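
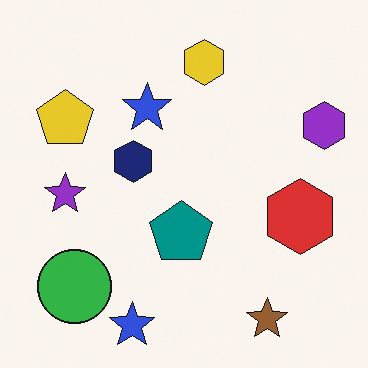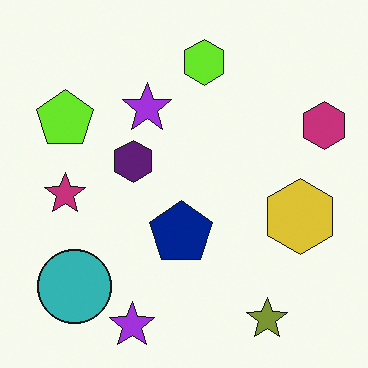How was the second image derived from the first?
The image was hue-shifted slightly.

Every shape's color has rotated by the same amount around the hue wheel — a uniform hue shift.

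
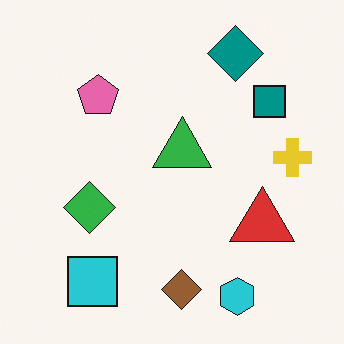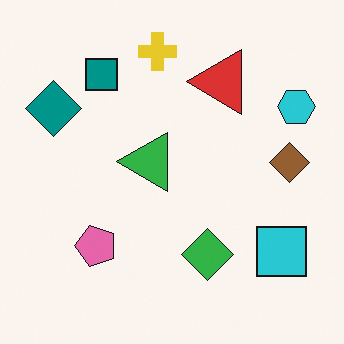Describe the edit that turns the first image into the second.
The transformation is: rotated 90° counter-clockwise.

The cyan hexagon sits in the bottom-right of the first image and the top-right of the second — consistent with a whole-image 90° counter-clockwise rotation.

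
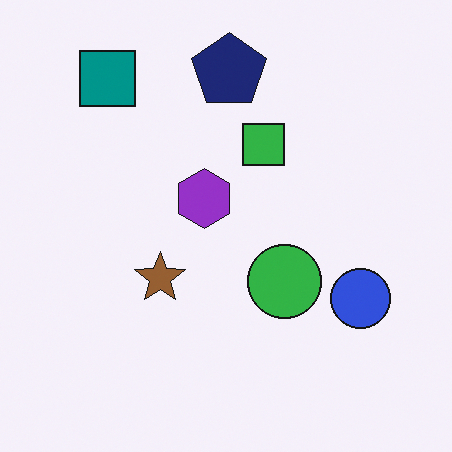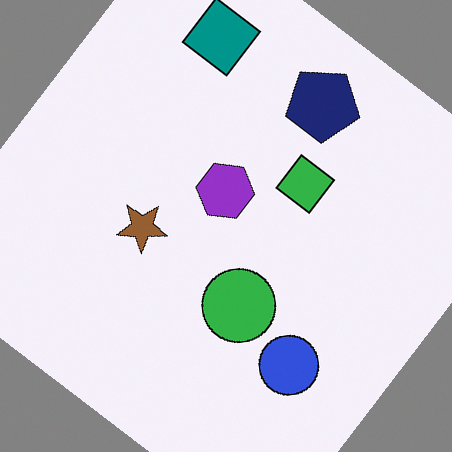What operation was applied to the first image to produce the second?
The image was rotated clockwise by a large amount — several tens of degrees.

Every shape is tilted by the same angle and the image corners show triangular fill wedges — a whole-image rotation by a non-right angle.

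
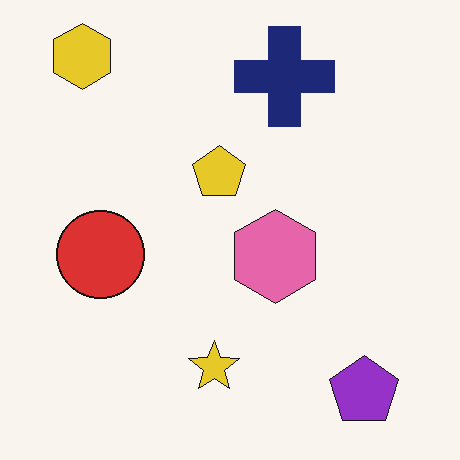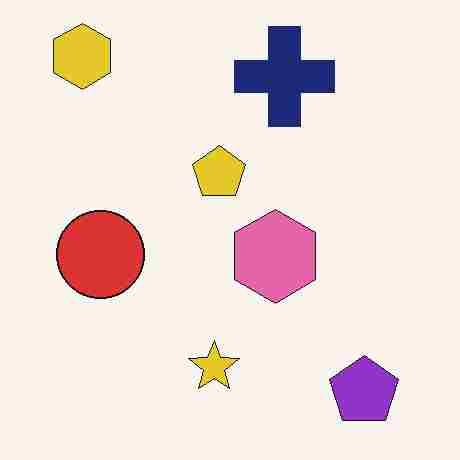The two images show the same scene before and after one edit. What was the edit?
It was heavily JPEG-compressed with obvious blocking artifacts.

Blocky 8×8 compression artifacts appear around shape edges and the flat background shows ringing — characteristic JPEG degradation.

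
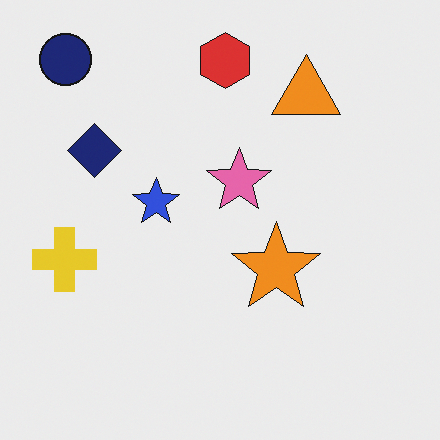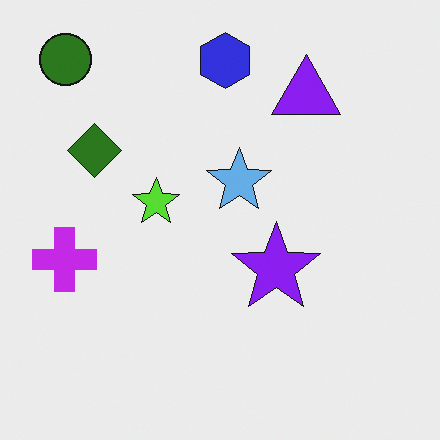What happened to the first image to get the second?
The image was hue-shifted by a large amount.

Every shape's color has rotated by the same amount around the hue wheel — a uniform hue shift.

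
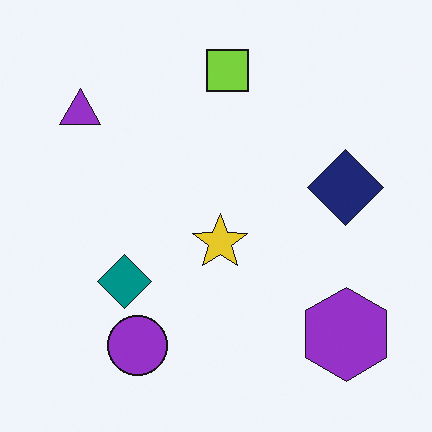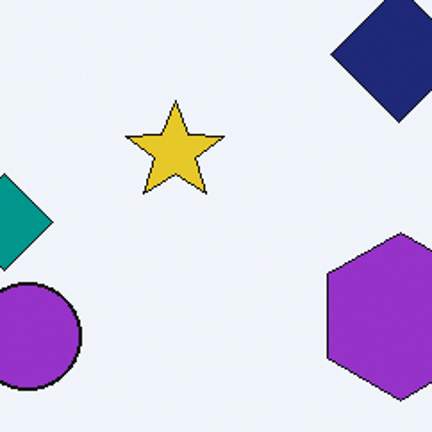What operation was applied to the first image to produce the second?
The transformation is: cropped tightly and scaled back up.

The visible shapes are larger and the field of view is narrower; shapes near the original edges may be partly or wholly outside the frame — a crop-and-rescale.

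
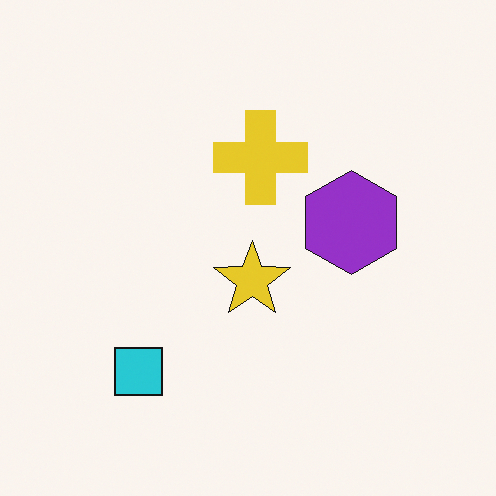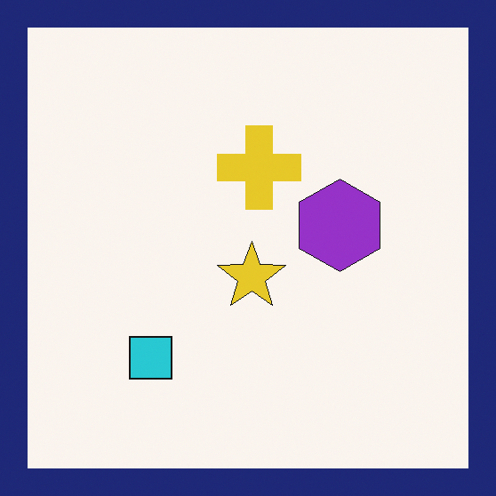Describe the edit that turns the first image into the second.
Framed with a navy border.

A solid navy frame runs around the edge of the second image, with the content slightly shrunk inside it.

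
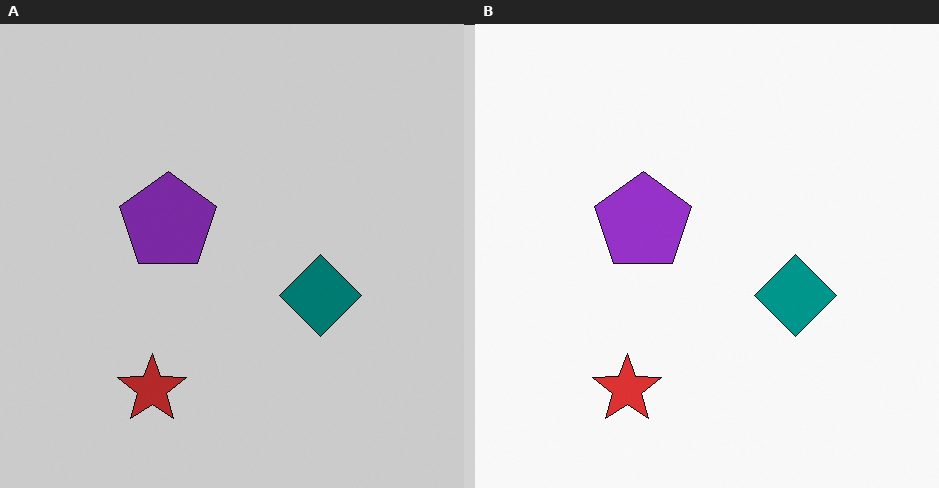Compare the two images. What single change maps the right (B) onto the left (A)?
This is the original image darkened a little.

Every pixel — background and shapes alike — is uniformly darkened.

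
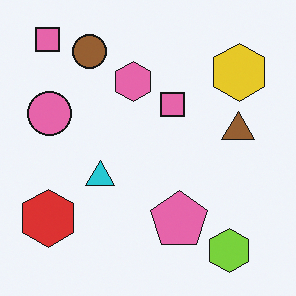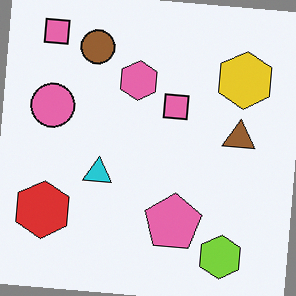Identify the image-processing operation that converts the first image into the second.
The second image is the first rotated clockwise by a few degrees.

Every shape is tilted by the same angle and the image corners show triangular fill wedges — a whole-image rotation by a non-right angle.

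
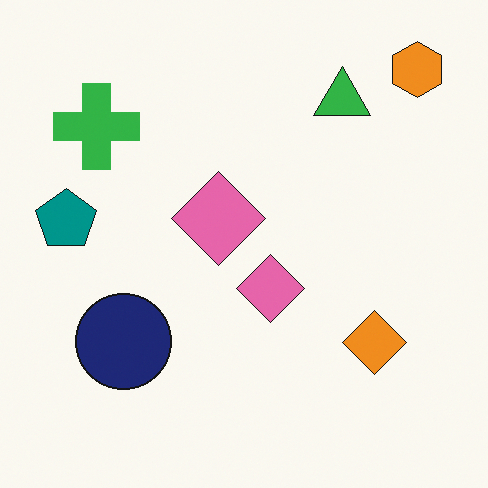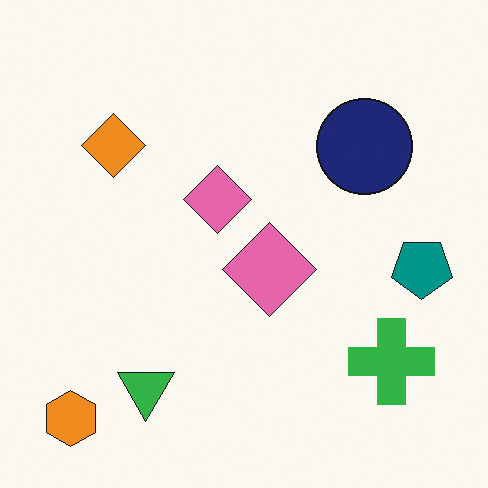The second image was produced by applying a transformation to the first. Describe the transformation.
The second image is the first rotated 180°.

The orange hexagon sits in the top-right of the first image and the bottom-left of the second — consistent with a whole-image 180° rotation.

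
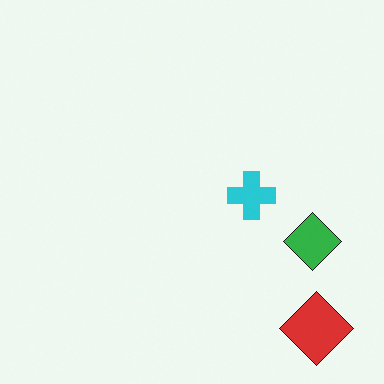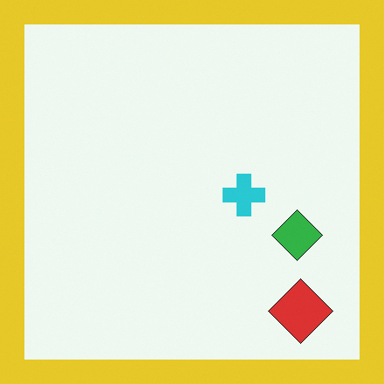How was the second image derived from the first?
Framed with a yellow border.

A solid yellow frame runs around the edge of the second image, with the content slightly shrunk inside it.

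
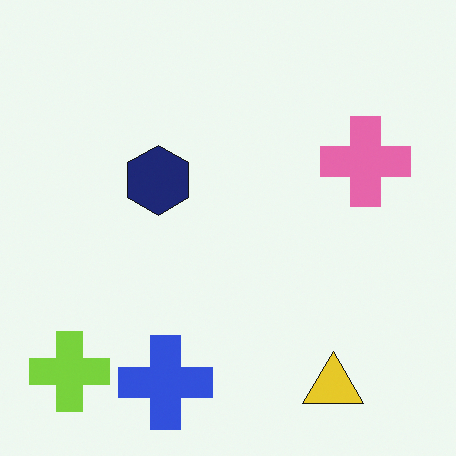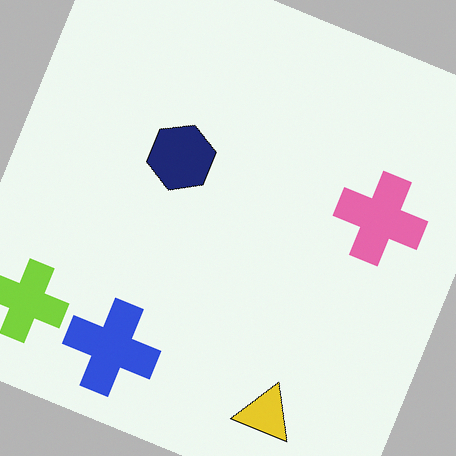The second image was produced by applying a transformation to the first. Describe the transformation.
This is the original image rotated clockwise by a moderate amount.

Every shape is tilted by the same angle and the image corners show triangular fill wedges — a whole-image rotation by a non-right angle.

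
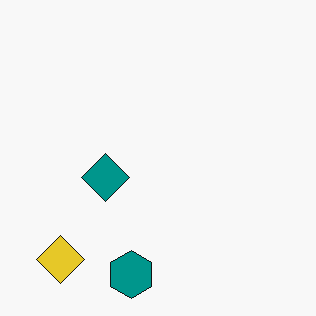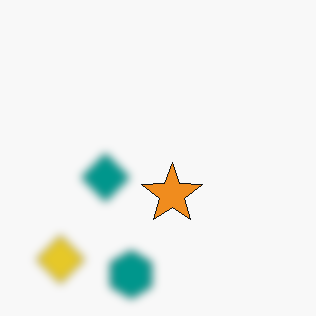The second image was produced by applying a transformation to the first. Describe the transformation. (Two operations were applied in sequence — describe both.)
It was noticeably gaussian-blurred, then overlaid with an additional orange star.

Shape edges and outlines are uniformly softened across the whole image. An orange star appears in the second image that is absent from the first.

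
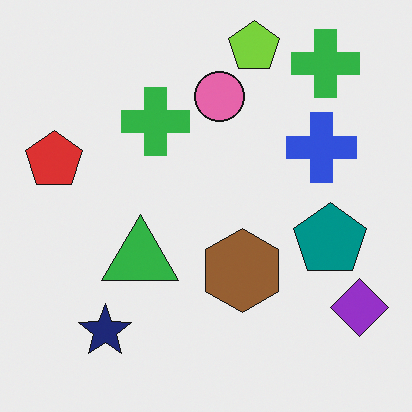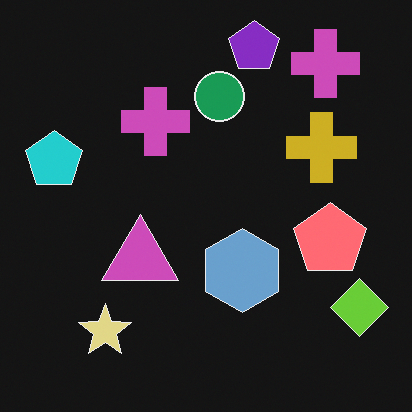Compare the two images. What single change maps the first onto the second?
Color-inverted (negative).

The light background has become dark and every shape's color is its complement — a photographic negative.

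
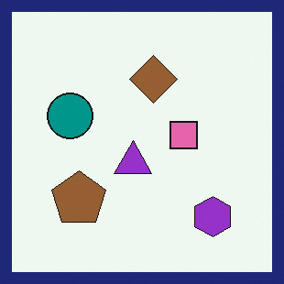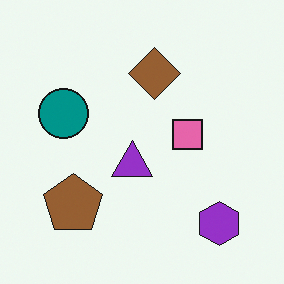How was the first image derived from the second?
The image was framed with a navy border.

A solid navy frame runs around the edge of the first image, with the content slightly shrunk inside it.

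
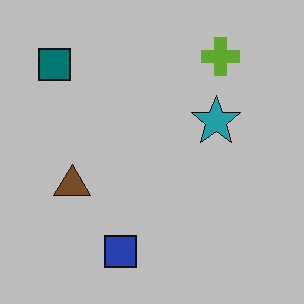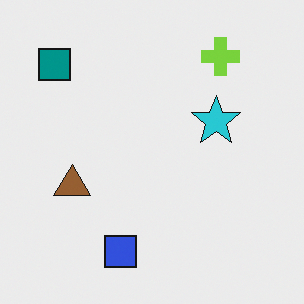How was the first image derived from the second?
It was slightly darkened.

Every pixel — background and shapes alike — is uniformly darkened.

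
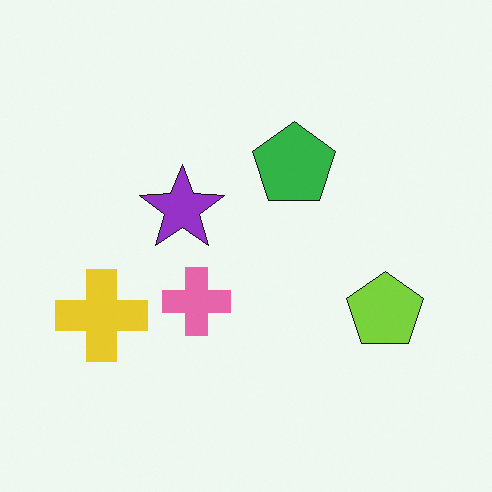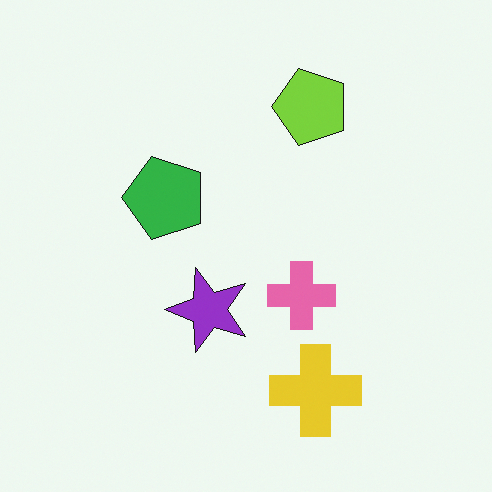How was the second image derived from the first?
The second image is the first rotated 90° counter-clockwise.

The yellow cross sits in the left of the first image and the bottom of the second — consistent with a whole-image 90° counter-clockwise rotation.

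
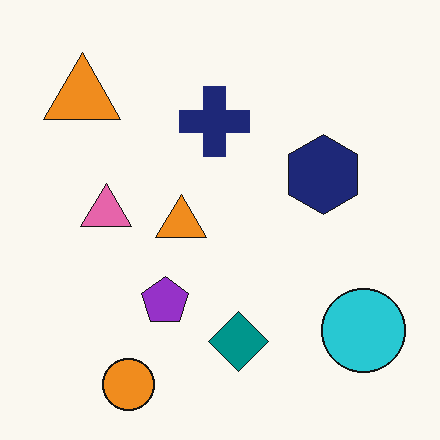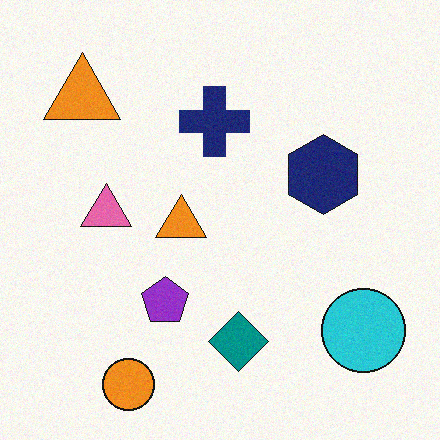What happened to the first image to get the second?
Degraded with subtle gaussian noise.

Random speckle covers the whole image, including the flat background.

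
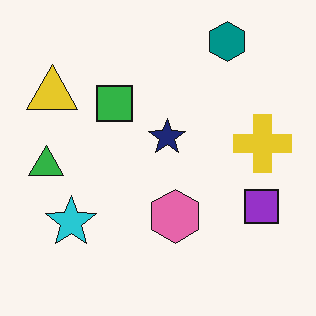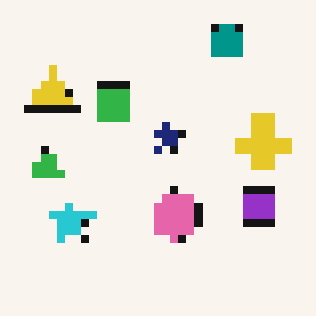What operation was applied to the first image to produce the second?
The image was pixelated into visible square blocks.

Shapes are reduced to large square blocks; fine edges and outlines are lost — a downscale-then-upscale (mosaic) effect.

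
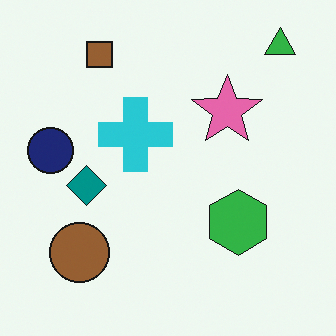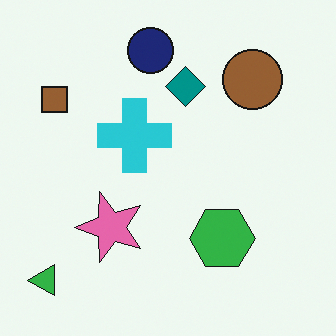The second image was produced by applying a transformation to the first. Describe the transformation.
Transposed (reflected across the top-left ↔ bottom-right diagonal).

Shapes have swapped their row and column positions — what was in the top-right is now in the bottom-left — a diagonal reflection.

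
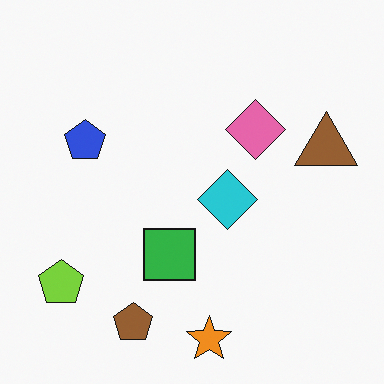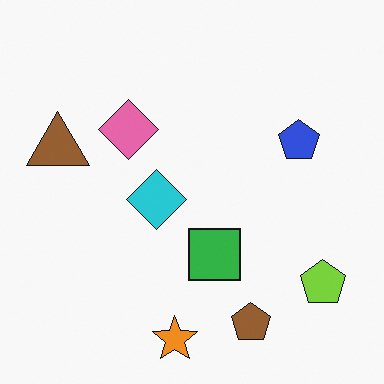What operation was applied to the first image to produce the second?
This is the original image flipped horizontally (left ↔ right).

The brown triangle is in the right of the first image and the left of the second — shapes on opposite sides of the vertical midline have swapped in a mirror flip.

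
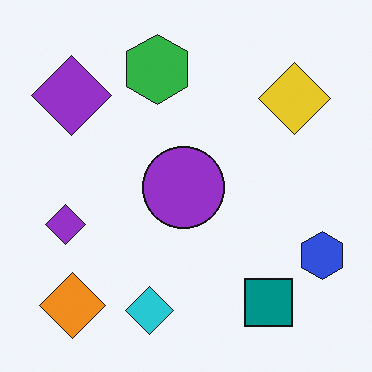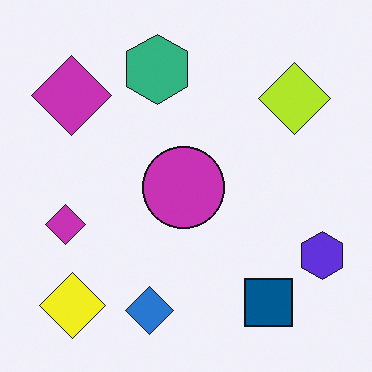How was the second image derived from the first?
The second image is the first hue-shifted by a small amount.

Every shape's color has rotated by the same amount around the hue wheel — a uniform hue shift.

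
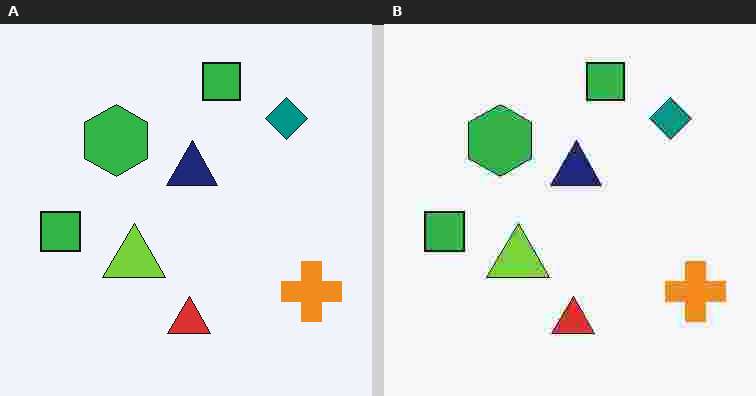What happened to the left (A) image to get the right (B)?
The right (B) image is the left (A) heavily JPEG-compressed with obvious blocking artifacts.

Blocky 8×8 compression artifacts appear around shape edges and the flat background shows ringing — characteristic JPEG degradation.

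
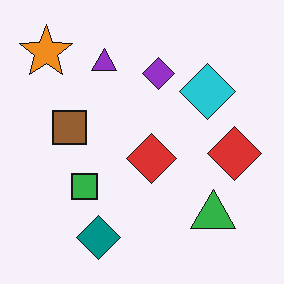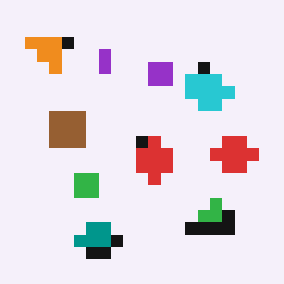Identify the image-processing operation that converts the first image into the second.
The second image is the first coarsely pixelated.

Shapes are reduced to large square blocks; fine edges and outlines are lost — a downscale-then-upscale (mosaic) effect.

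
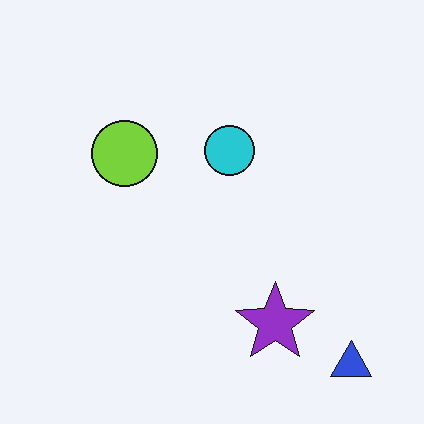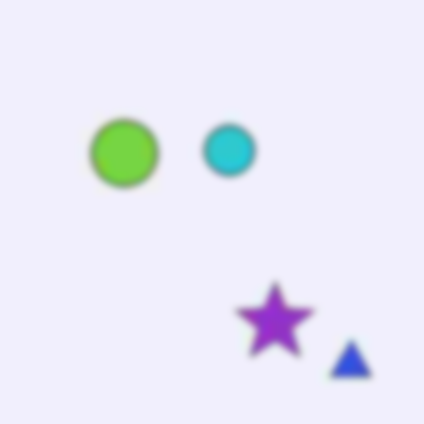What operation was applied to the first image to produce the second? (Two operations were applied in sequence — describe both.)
The image was degraded with heavy JPEG compression, then moderately blurred.

Blocky 8×8 compression artifacts appear around shape edges and the flat background shows ringing — characteristic JPEG degradation. Shape edges and outlines are uniformly softened across the whole image.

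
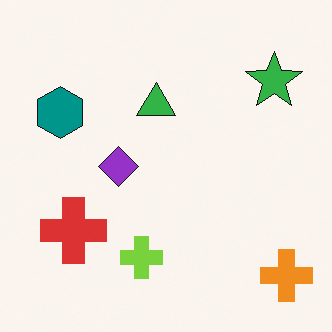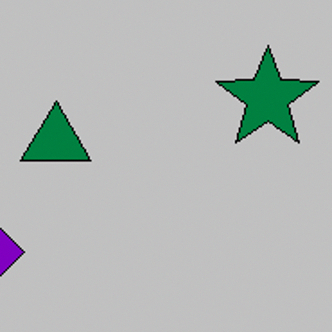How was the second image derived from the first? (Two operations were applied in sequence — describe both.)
The second image is the first aggressively posterized, then cropped tightly and scaled back up.

Each flat color has snapped to a coarser quantized level — most visibly, the near-white background has dropped to a flat grey. The visible shapes are larger and the field of view is narrower; shapes near the original edges may be partly or wholly outside the frame — a crop-and-rescale.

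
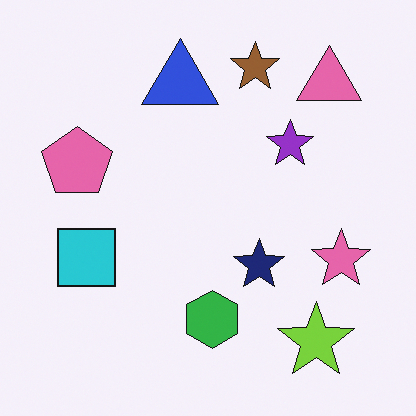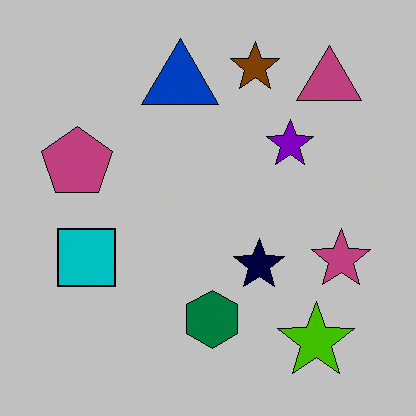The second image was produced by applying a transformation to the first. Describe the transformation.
This is the original image aggressively posterized.

Each flat color has snapped to a coarser quantized level — most visibly, the near-white background has dropped to a flat grey.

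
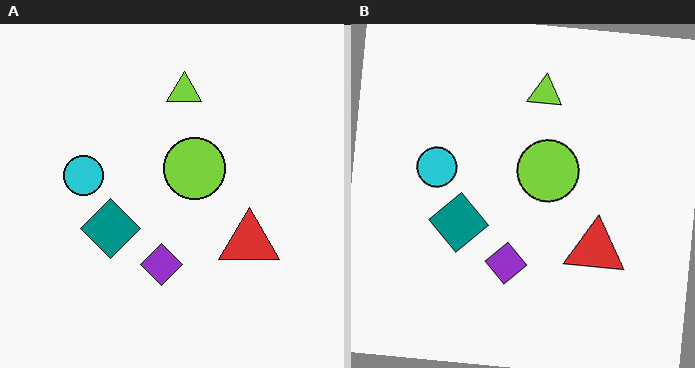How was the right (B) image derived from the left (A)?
This is the original image rotated clockwise by a small amount.

Every shape is tilted by the same angle and the image corners show triangular fill wedges — a whole-image rotation by a non-right angle.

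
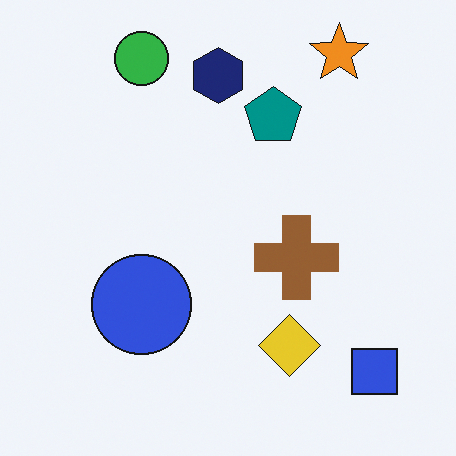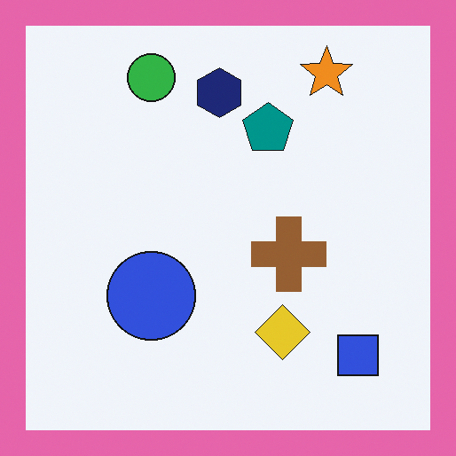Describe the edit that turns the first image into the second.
The image was framed with a pink border.

A solid pink frame runs around the edge of the second image, with the content slightly shrunk inside it.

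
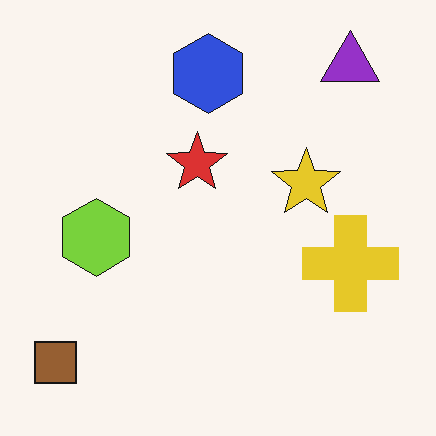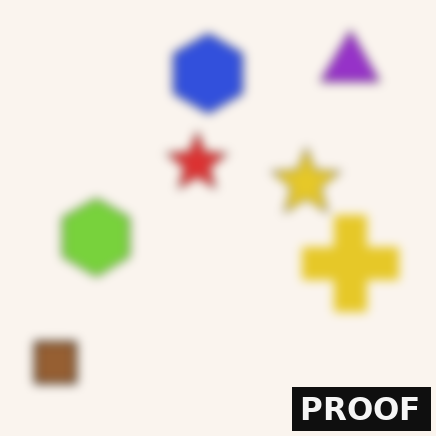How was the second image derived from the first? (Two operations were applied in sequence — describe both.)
The transformation is: strongly gaussian-blurred, then watermarked with the text "PROOF" in the lower-right corner.

Shape edges and outlines are uniformly softened across the whole image. A dark label reading "PROOF" appears in the lower-right corner.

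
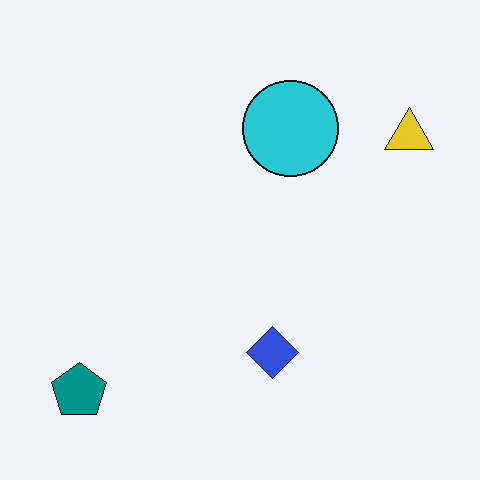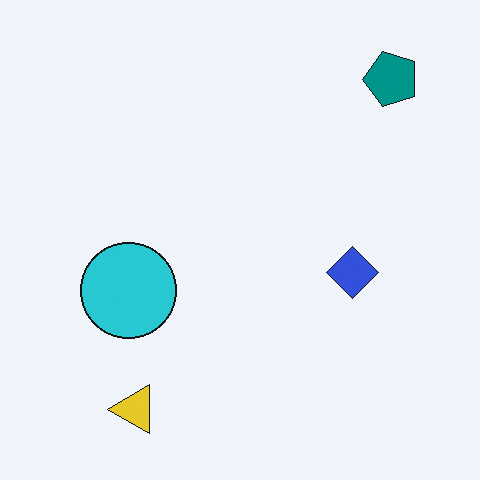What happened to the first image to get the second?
It was transposed (reflected across the top-left ↔ bottom-right diagonal).

Shapes have swapped their row and column positions — what was in the top-right is now in the bottom-left — a diagonal reflection.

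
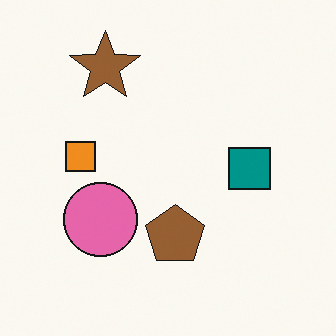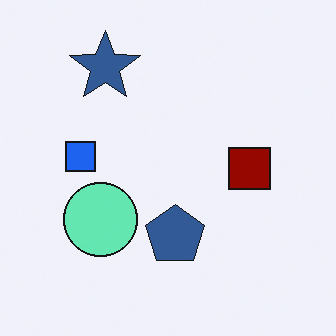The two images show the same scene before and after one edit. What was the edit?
Hue-shifted through roughly half the color wheel.

Every shape's color has rotated by the same amount around the hue wheel — a uniform hue shift.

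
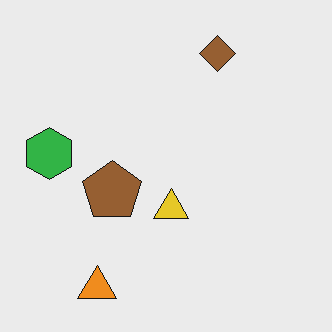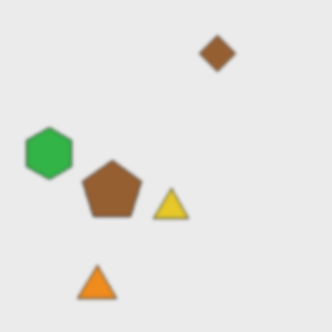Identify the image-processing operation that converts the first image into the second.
The image was given a subtle gaussian blur.

Shape edges and outlines are uniformly softened across the whole image.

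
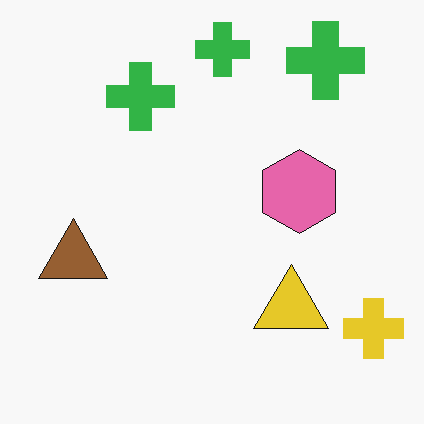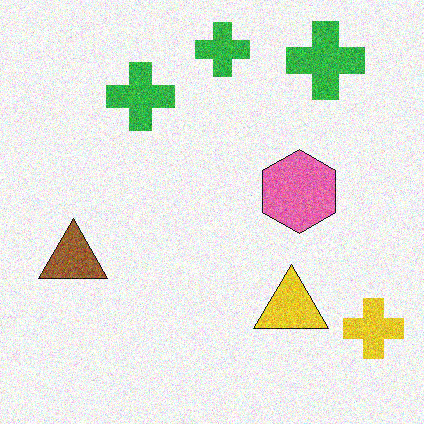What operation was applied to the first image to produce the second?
It was degraded with moderate additive noise.

Random speckle covers the whole image, including the flat background.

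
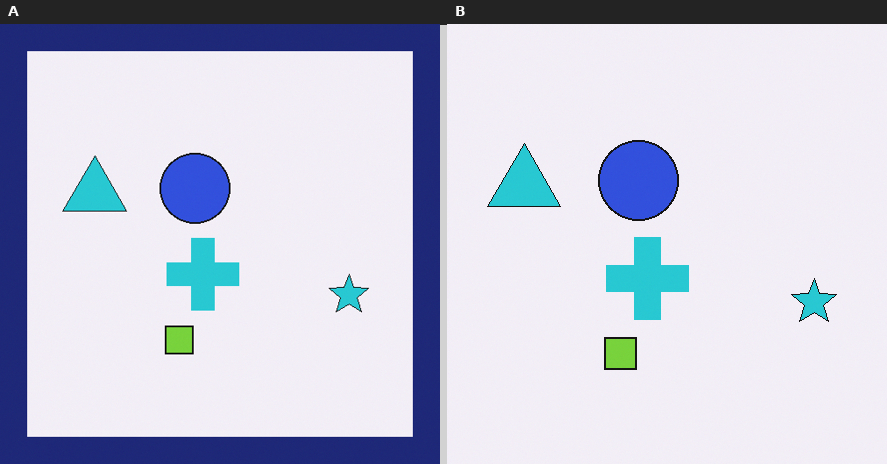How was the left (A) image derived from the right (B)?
Framed with a navy border.

A solid navy frame runs around the edge of the left (A) image, with the content slightly shrunk inside it.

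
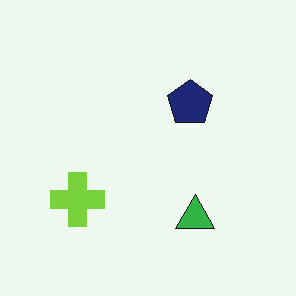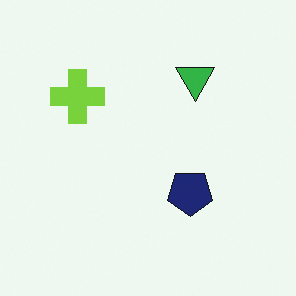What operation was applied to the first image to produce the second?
The second image is the first flipped vertically (top ↔ bottom).

The green triangle is in the bottom of the first image and the top of the second — shapes on opposite sides of the horizontal midline have swapped in a mirror flip.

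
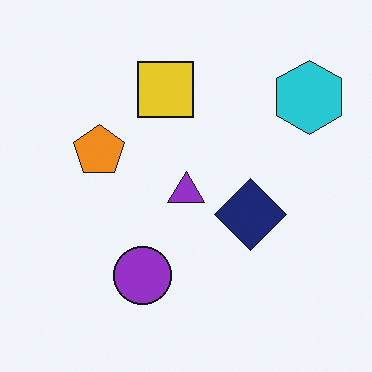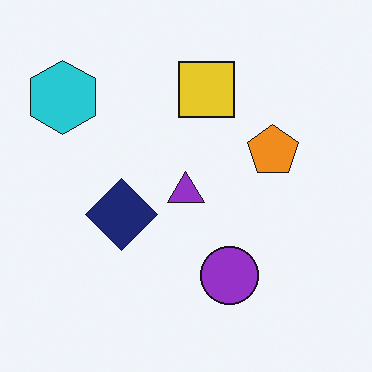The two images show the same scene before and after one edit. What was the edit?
This is the original image flipped horizontally (left ↔ right).

The cyan hexagon is in the top-right of the first image and the top-left of the second — shapes on opposite sides of the vertical midline have swapped in a mirror flip.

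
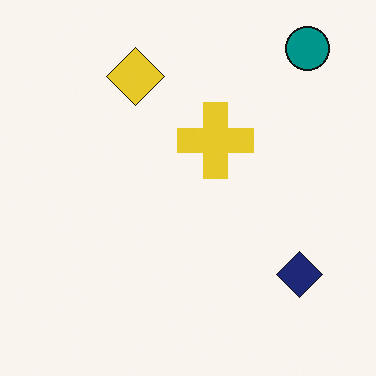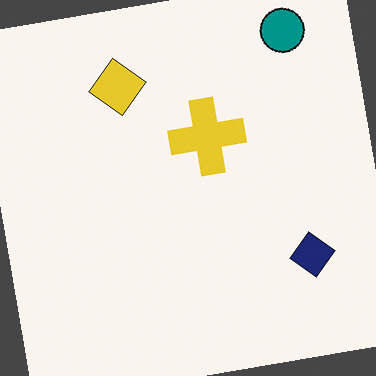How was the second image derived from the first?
The second image is the first rotated counter-clockwise by a small amount.

Every shape is tilted by the same angle and the image corners show triangular fill wedges — a whole-image rotation by a non-right angle.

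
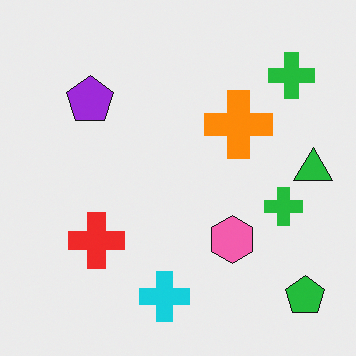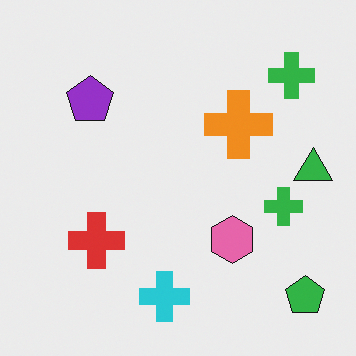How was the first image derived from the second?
It was slightly oversaturated.

All colors are more vivid — a global saturation change.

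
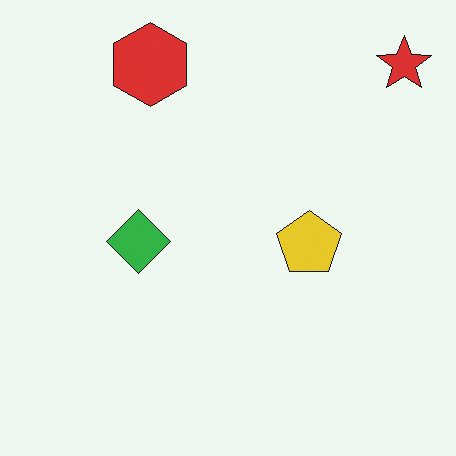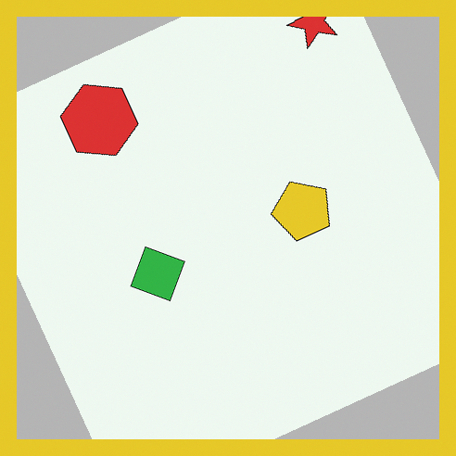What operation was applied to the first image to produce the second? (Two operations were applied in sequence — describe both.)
This is the original image rotated counter-clockwise by a clearly visible amount, then framed with a yellow border.

Every shape is tilted by the same angle and the image corners show triangular fill wedges — a whole-image rotation by a non-right angle. A solid yellow frame runs around the edge of the second image, with the content slightly shrunk inside it.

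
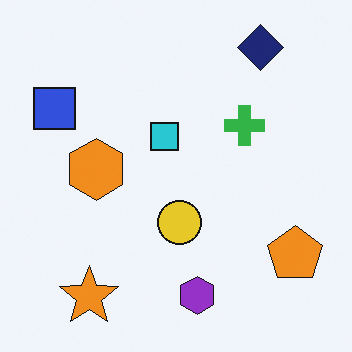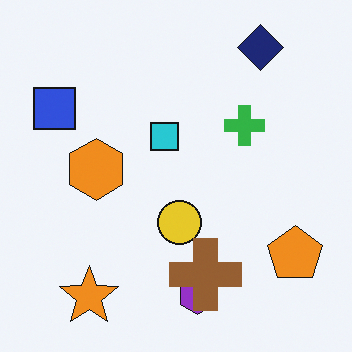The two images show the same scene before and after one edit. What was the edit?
The transformation is: overlaid with an additional brown cross.

A brown cross appears in the second image that is absent from the first.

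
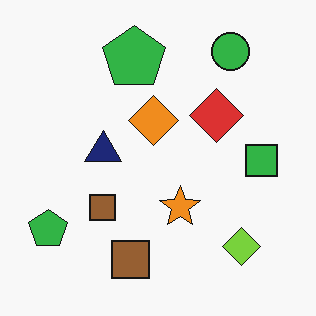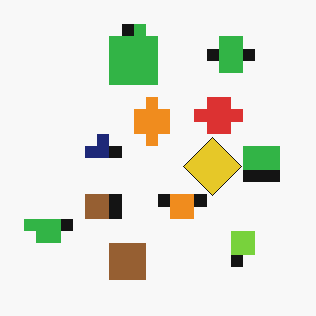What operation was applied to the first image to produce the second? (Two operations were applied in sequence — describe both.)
This is the original image heavily pixelated into large blocks, then overlaid with an additional yellow diamond.

Shapes are reduced to large square blocks; fine edges and outlines are lost — a downscale-then-upscale (mosaic) effect. A yellow diamond appears in the second image that is absent from the first.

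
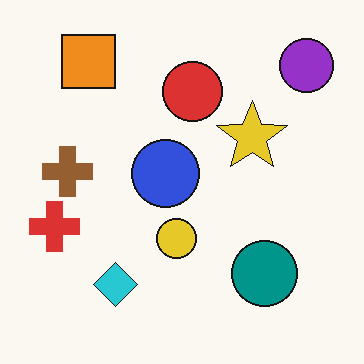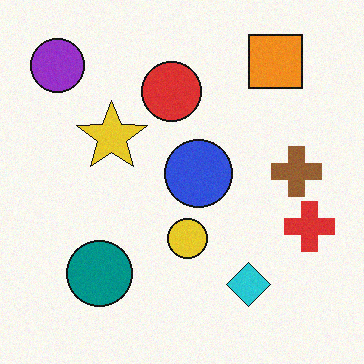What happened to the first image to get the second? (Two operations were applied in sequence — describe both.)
The transformation is: flipped horizontally (left ↔ right), then degraded with a light layer of grain.

The red cross is in the left of the first image and the right of the second — shapes on opposite sides of the vertical midline have swapped in a mirror flip. Random speckle covers the whole image, including the flat background.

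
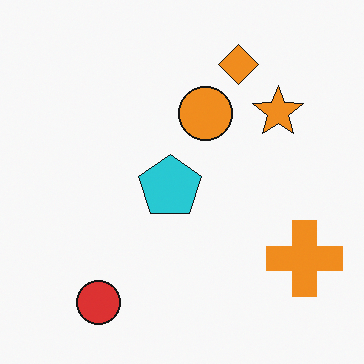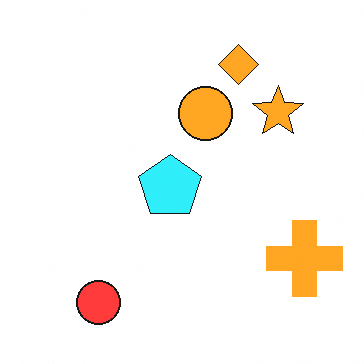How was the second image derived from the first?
Slightly brightened.

Every pixel — background and shapes alike — is uniformly brightened.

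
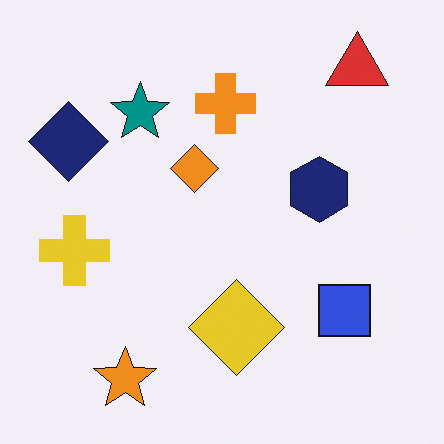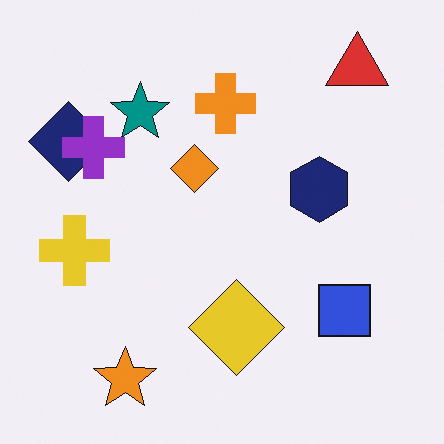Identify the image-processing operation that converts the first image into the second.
The second image is the first overlaid with an additional purple cross.

A purple cross appears in the second image that is absent from the first.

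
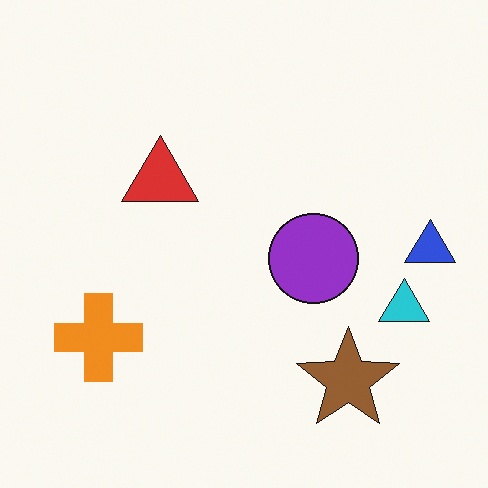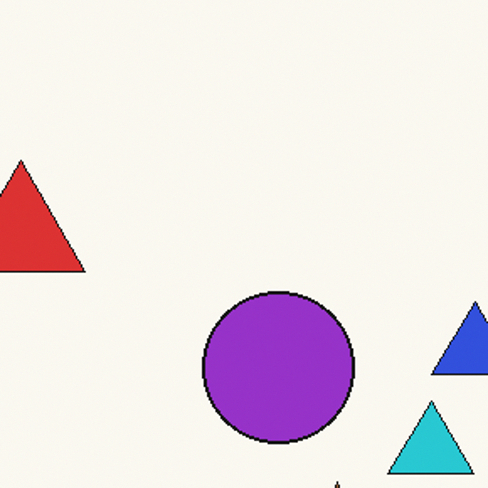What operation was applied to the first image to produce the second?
It was cropped to a noticeably smaller region and rescaled.

The visible shapes are larger and the field of view is narrower; shapes near the original edges may be partly or wholly outside the frame — a crop-and-rescale.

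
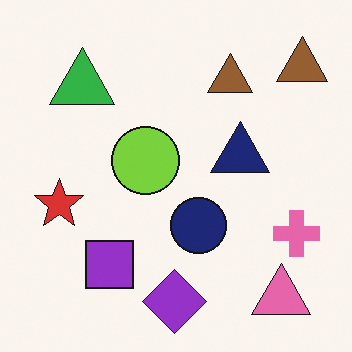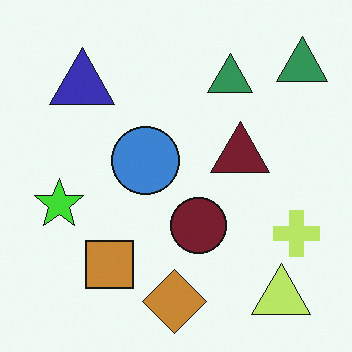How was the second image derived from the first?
The second image is the first hue-shifted by a moderate amount.

Every shape's color has rotated by the same amount around the hue wheel — a uniform hue shift.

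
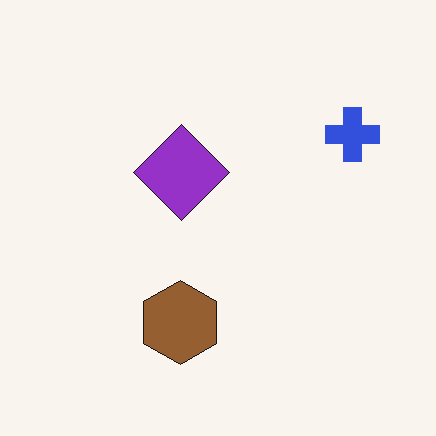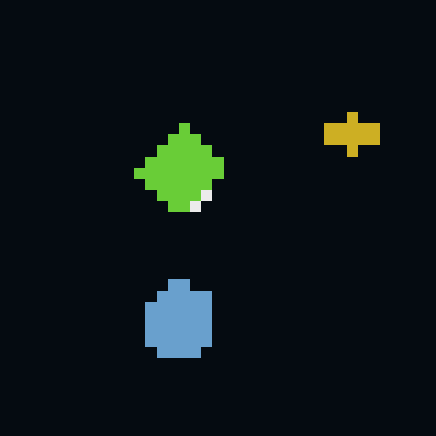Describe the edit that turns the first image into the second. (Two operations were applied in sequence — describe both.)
Color-inverted (negative), then coarsely pixelated.

The light background has become dark and every shape's color is its complement — a photographic negative. Shapes are reduced to large square blocks; fine edges and outlines are lost — a downscale-then-upscale (mosaic) effect.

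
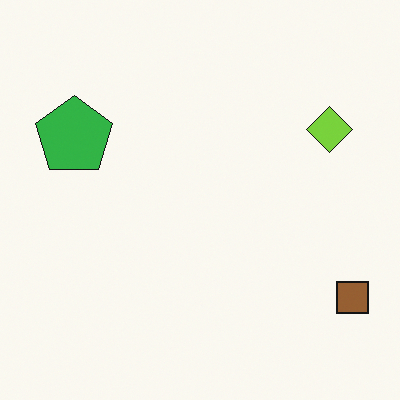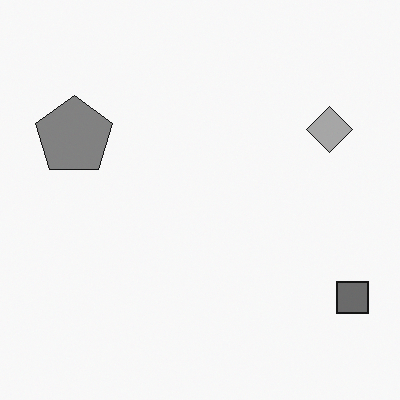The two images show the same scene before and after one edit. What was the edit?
The image was converted to grayscale.

All color is removed — every shape is now a shade of grey.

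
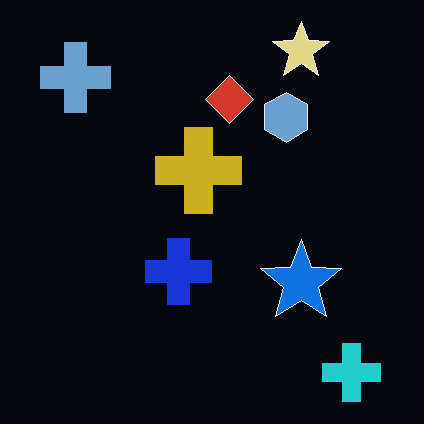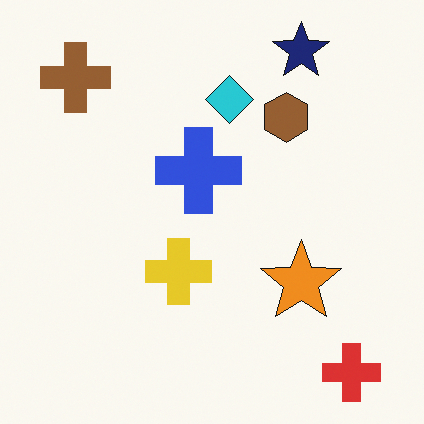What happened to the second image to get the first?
The image was color-inverted (negative).

The light background has become dark and every shape's color is its complement — a photographic negative.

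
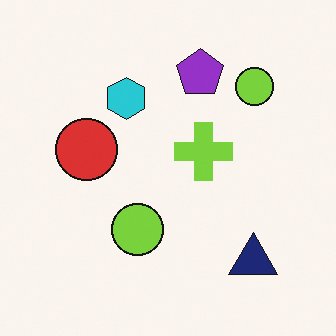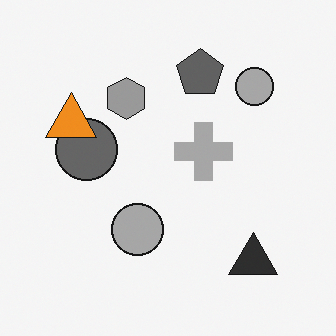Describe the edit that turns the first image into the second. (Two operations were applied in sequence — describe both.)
The image was converted to grayscale, then overlaid with an additional orange triangle.

All color is removed — every shape is now a shade of grey. An orange triangle appears in the second image that is absent from the first.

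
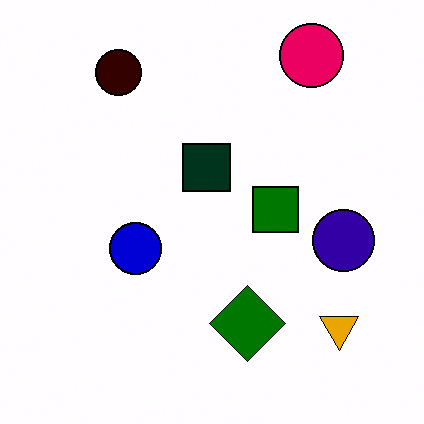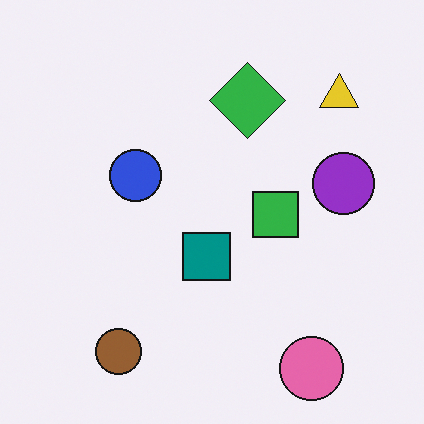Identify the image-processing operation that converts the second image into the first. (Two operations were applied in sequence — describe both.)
The transformation is: boosted in contrast, then flipped vertically (top ↔ bottom).

Tones are pushed away from mid-grey across the whole image — a global contrast change. The pink circle is in the bottom-right of the second image and the top-right of the first — shapes on opposite sides of the horizontal midline have swapped in a mirror flip.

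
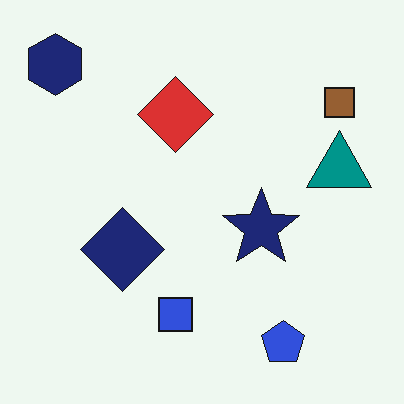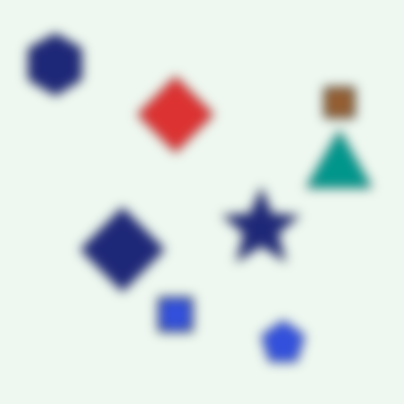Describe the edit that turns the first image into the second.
The second image is the first strongly gaussian-blurred.

Shape edges and outlines are uniformly softened across the whole image.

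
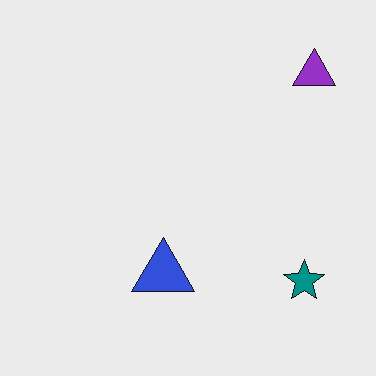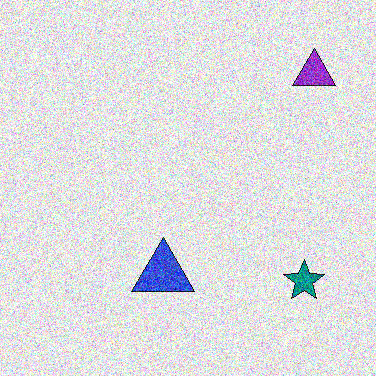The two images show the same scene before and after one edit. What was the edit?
The transformation is: degraded with strong gaussian noise.

Random speckle covers the whole image, including the flat background.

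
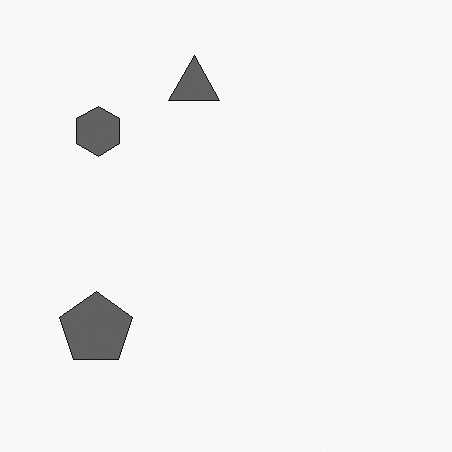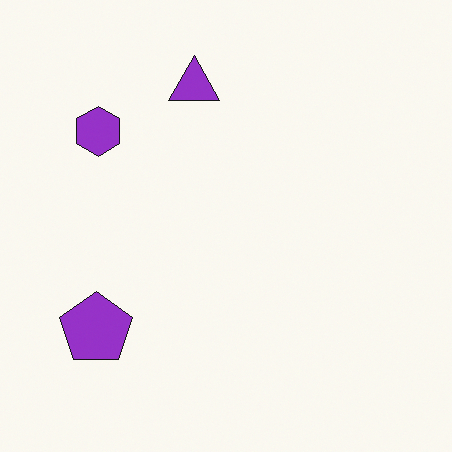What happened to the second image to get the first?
The transformation is: converted to grayscale.

All color is removed — every shape is now a shade of grey.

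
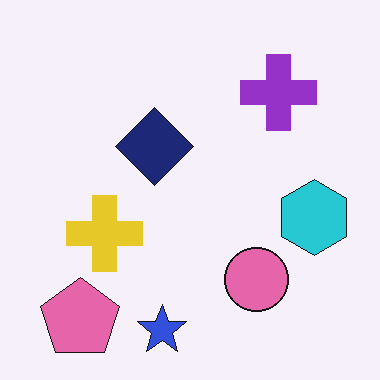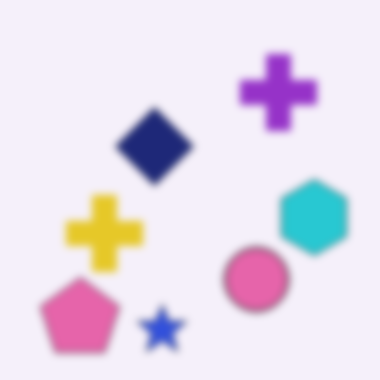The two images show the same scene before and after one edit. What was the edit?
It was moderately blurred.

Shape edges and outlines are uniformly softened across the whole image.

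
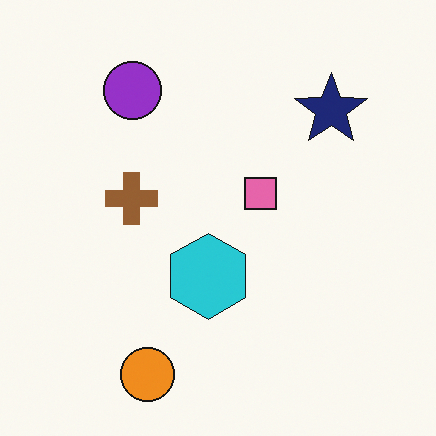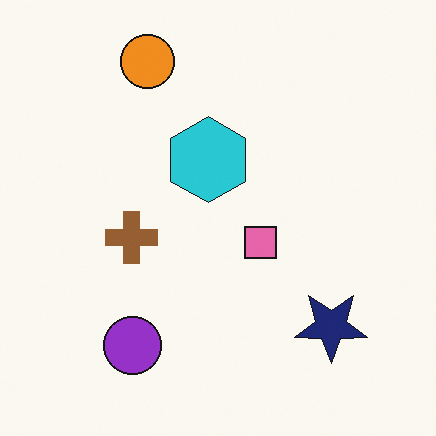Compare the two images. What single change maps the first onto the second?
The transformation is: flipped vertically (top ↔ bottom).

The orange circle is in the bottom of the first image and the top of the second — shapes on opposite sides of the horizontal midline have swapped in a mirror flip.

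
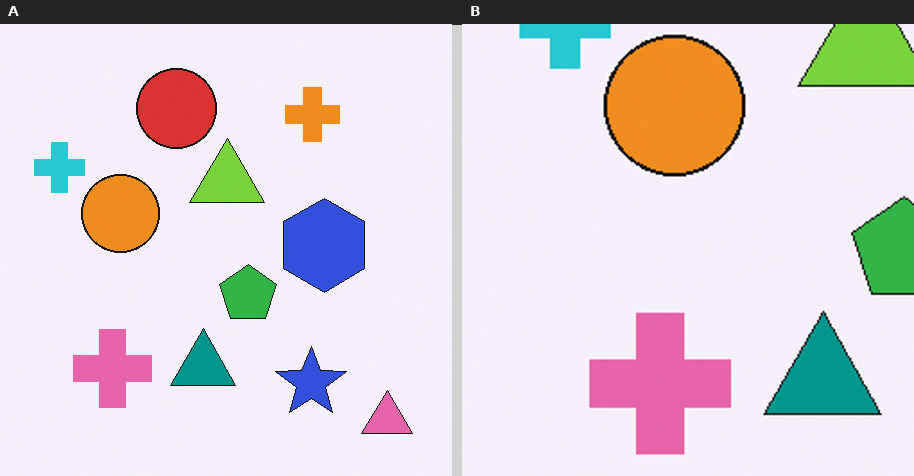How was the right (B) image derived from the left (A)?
The right (B) image is the left (A) cropped tightly and scaled back up.

The visible shapes are larger and the field of view is narrower; shapes near the original edges may be partly or wholly outside the frame — a crop-and-rescale.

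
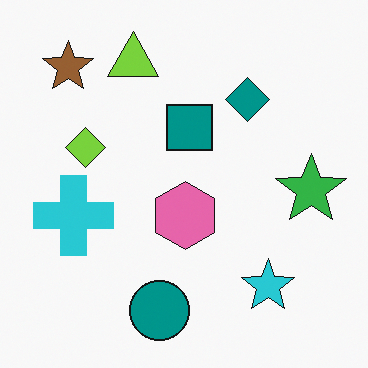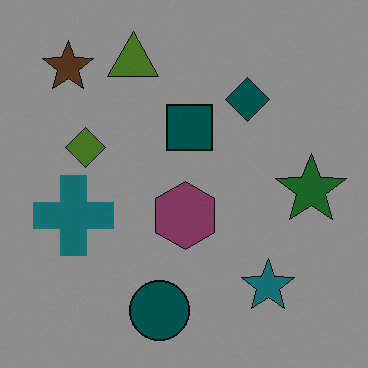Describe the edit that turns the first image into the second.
The image was noticeably darkened.

Every pixel — background and shapes alike — is uniformly darkened.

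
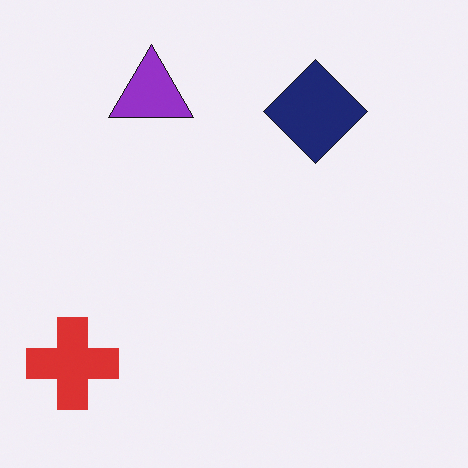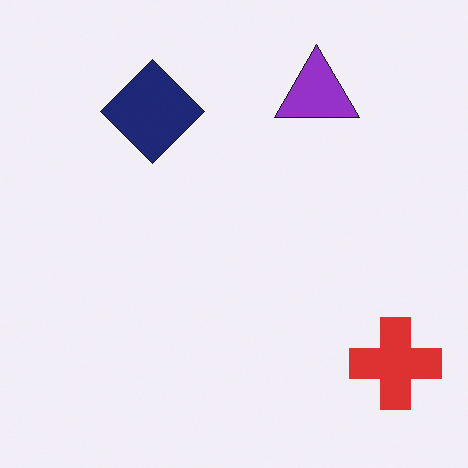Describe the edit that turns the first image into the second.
The transformation is: flipped horizontally (left ↔ right).

The red cross is in the bottom-left of the first image and the bottom-right of the second — shapes on opposite sides of the vertical midline have swapped in a mirror flip.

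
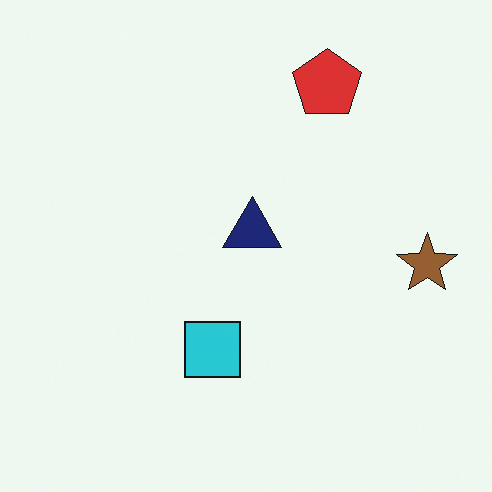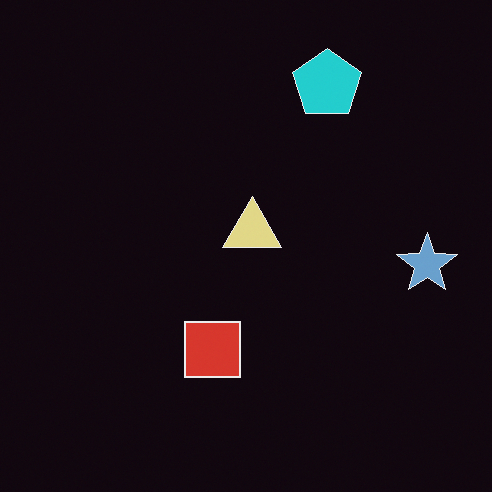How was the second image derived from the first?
Color-inverted (negative).

The light background has become dark and every shape's color is its complement — a photographic negative.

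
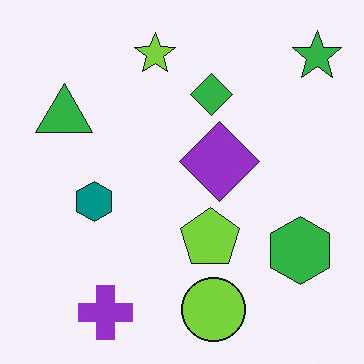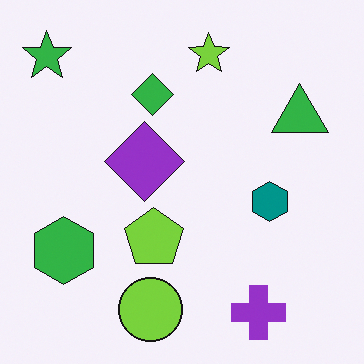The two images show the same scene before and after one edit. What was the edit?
The second image is the first flipped horizontally (left ↔ right).

The green star is in the top-right of the first image and the top-left of the second — shapes on opposite sides of the vertical midline have swapped in a mirror flip.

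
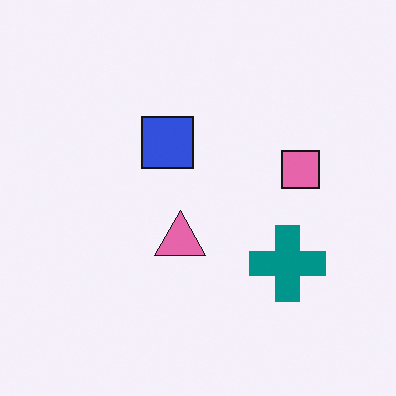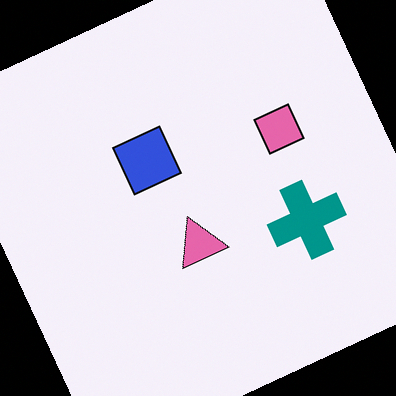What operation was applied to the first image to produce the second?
The image was rotated counter-clockwise by a moderate amount.

Every shape is tilted by the same angle and the image corners show triangular fill wedges — a whole-image rotation by a non-right angle.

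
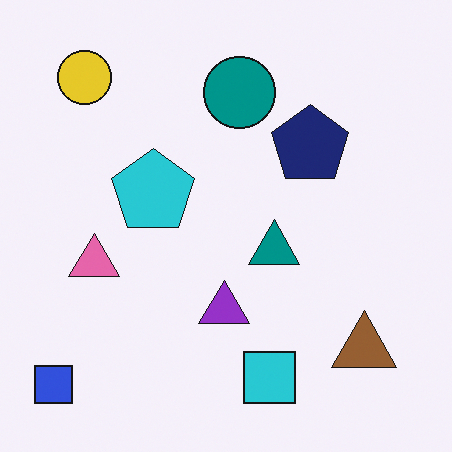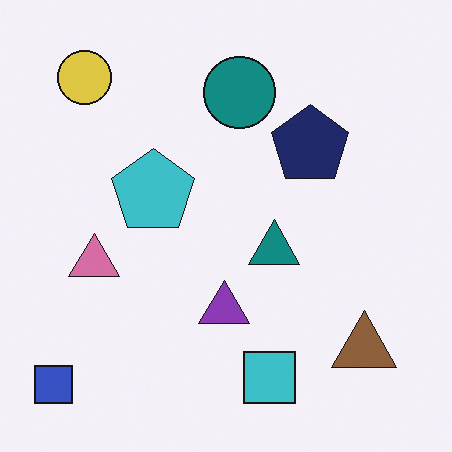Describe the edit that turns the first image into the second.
The second image is the first slightly desaturated.

All colors are more muted and greyish — a global saturation change.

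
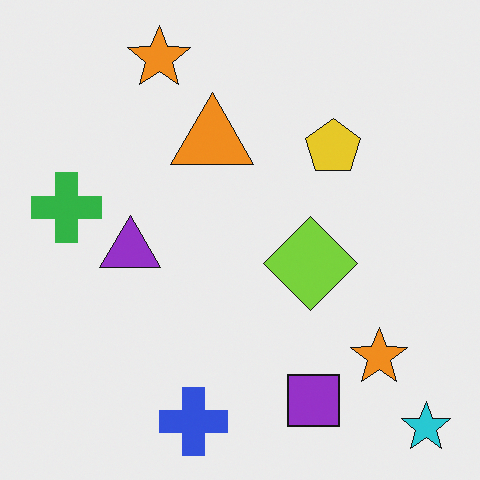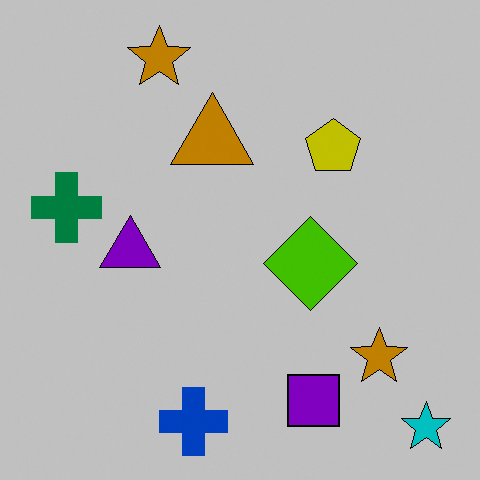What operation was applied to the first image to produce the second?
The transformation is: aggressively posterized.

Each flat color has snapped to a coarser quantized level — most visibly, the near-white background has dropped to a flat grey.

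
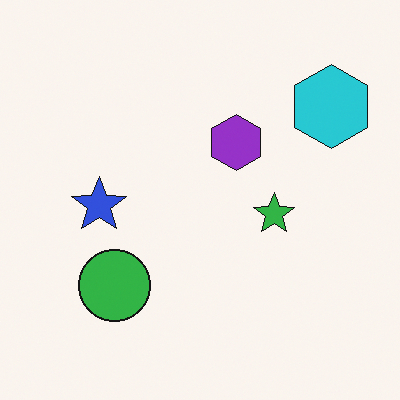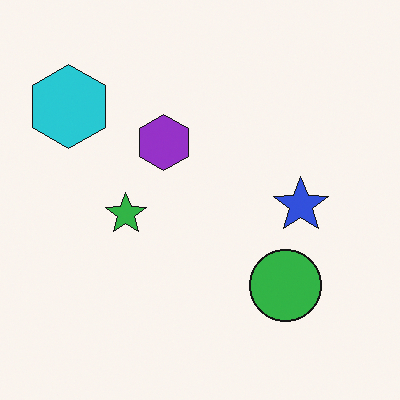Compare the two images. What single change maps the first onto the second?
This is the original image flipped horizontally (left ↔ right).

The cyan hexagon is in the top-right of the first image and the top-left of the second — shapes on opposite sides of the vertical midline have swapped in a mirror flip.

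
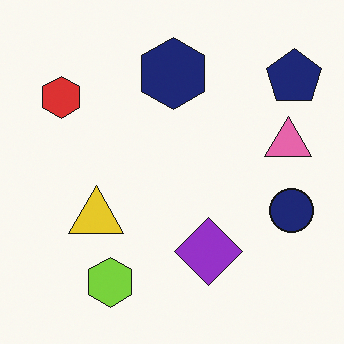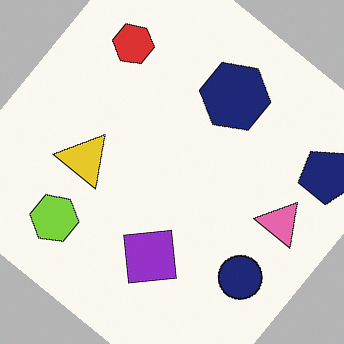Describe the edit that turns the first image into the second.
This is the original image rotated clockwise by a large amount — several tens of degrees.

Every shape is tilted by the same angle and the image corners show triangular fill wedges — a whole-image rotation by a non-right angle.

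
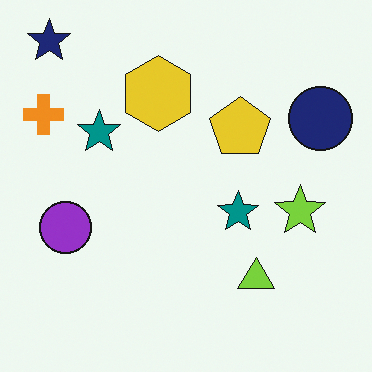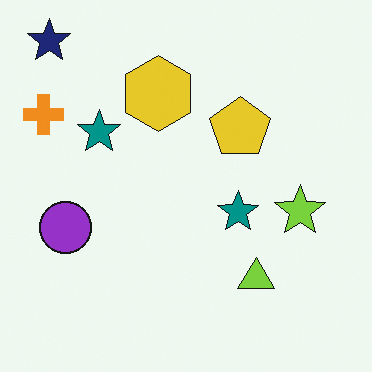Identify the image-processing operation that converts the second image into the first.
The transformation is: overlaid with an additional navy circle.

A navy circle appears in the first image that is absent from the second.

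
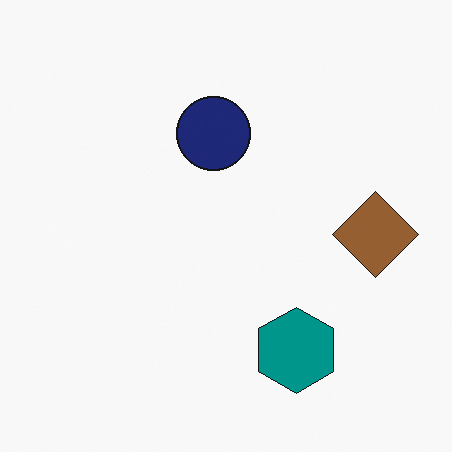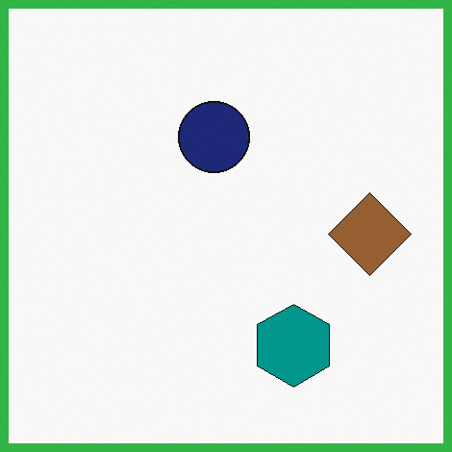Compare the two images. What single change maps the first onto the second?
Framed with a green border.

A solid green frame runs around the edge of the second image, with the content slightly shrunk inside it.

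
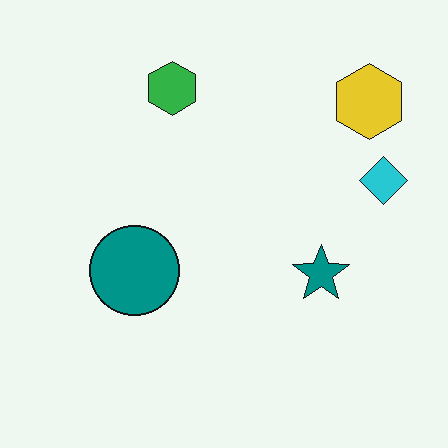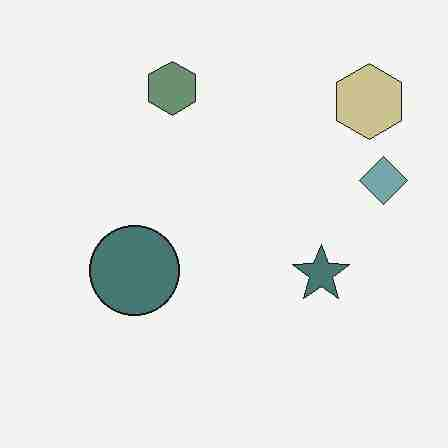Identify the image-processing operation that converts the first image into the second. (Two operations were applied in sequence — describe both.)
Made much more muted (saturation change), then degraded with heavy JPEG compression.

All colors are more muted and greyish — a global saturation change. Blocky 8×8 compression artifacts appear around shape edges and the flat background shows ringing — characteristic JPEG degradation.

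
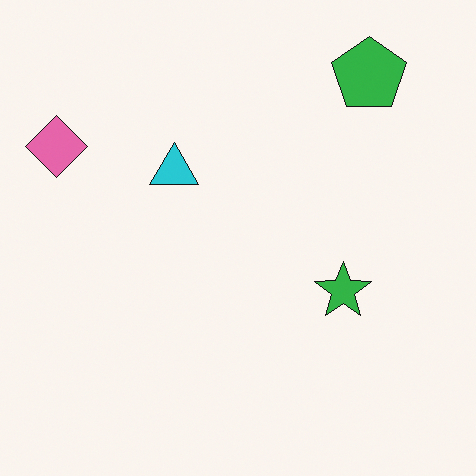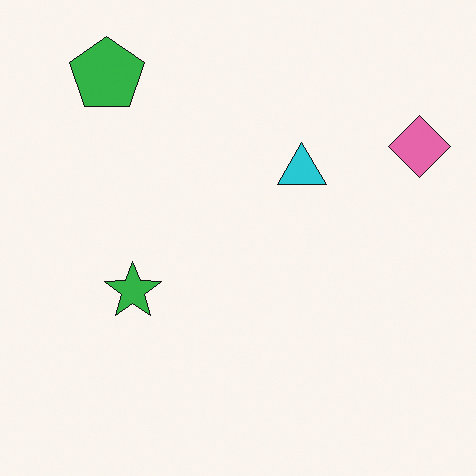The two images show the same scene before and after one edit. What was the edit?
It was flipped horizontally (left ↔ right).

The pink diamond is in the top-left of the first image and the top-right of the second — shapes on opposite sides of the vertical midline have swapped in a mirror flip.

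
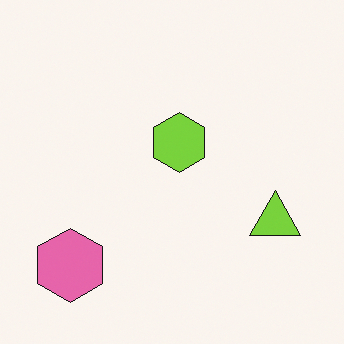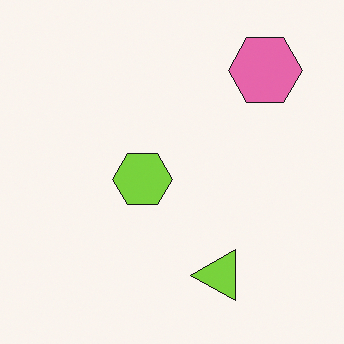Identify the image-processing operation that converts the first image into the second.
The second image is the first transposed (reflected across the top-left ↔ bottom-right diagonal).

Shapes have swapped their row and column positions — what was in the top-right is now in the bottom-left — a diagonal reflection.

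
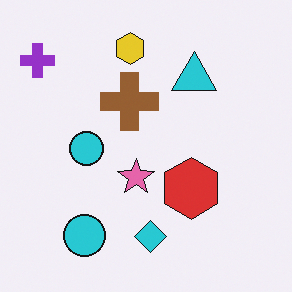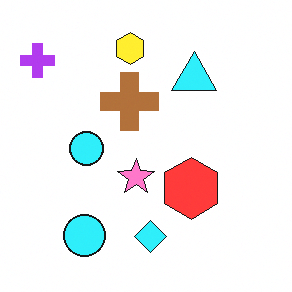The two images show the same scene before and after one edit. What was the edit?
The second image is the first slightly brightened.

Every pixel — background and shapes alike — is uniformly brightened.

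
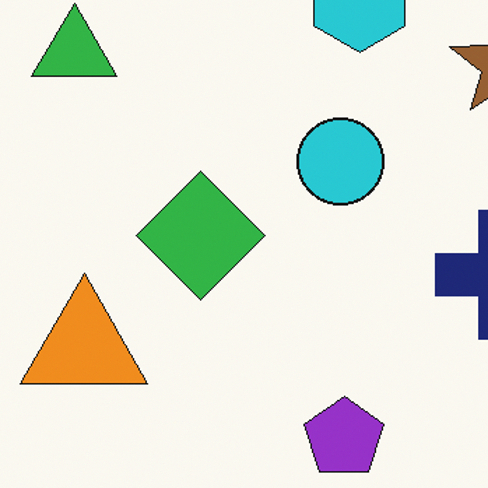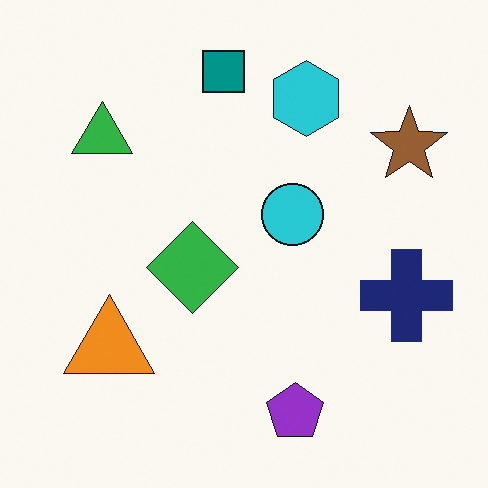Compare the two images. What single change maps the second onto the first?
Cropped to a modestly smaller region and rescaled.

The visible shapes are larger and the field of view is narrower; shapes near the original edges may be partly or wholly outside the frame — a crop-and-rescale.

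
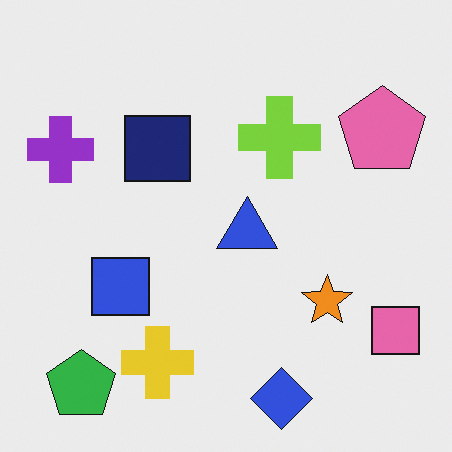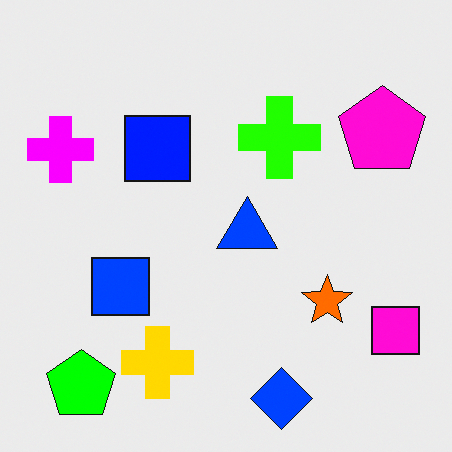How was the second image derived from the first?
This is the original image heavily oversaturated.

All colors are more vivid — a global saturation change.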